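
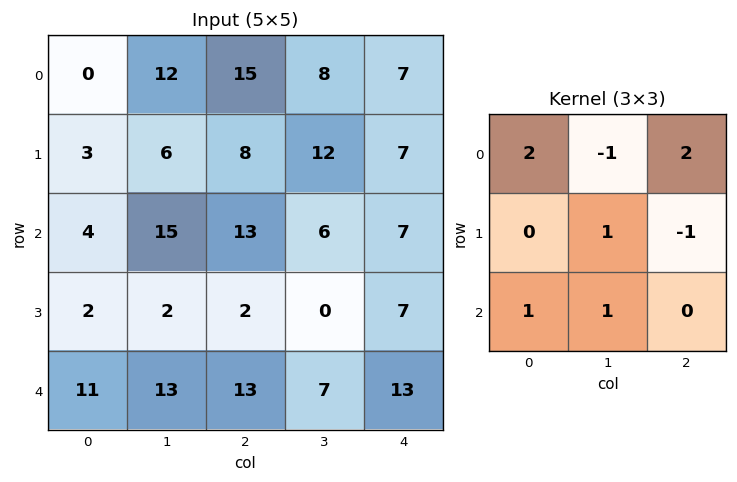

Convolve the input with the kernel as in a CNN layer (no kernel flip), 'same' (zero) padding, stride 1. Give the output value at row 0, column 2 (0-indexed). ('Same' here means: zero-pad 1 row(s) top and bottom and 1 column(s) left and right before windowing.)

21

The receptive field on the zero-padded input at this output position is [0 0 0 / 12 15 8 / 6 8 12]. Elementwise product with the kernel and sum: 0·2 + 0·-1 + 0·2 + 15·1 + 8·-1 + 6·1 + 8·1.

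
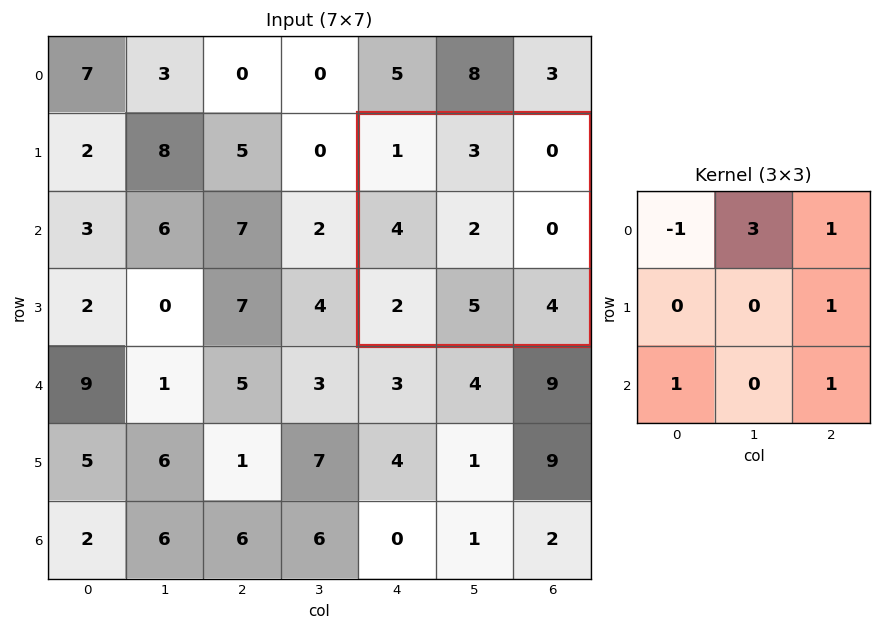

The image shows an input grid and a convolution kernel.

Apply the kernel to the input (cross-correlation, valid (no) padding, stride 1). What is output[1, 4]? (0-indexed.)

14

The receptive field on the input at this output position is [1 3 0 / 4 2 0 / 2 5 4]. Elementwise product with the kernel and sum: 1·-1 + 3·3 + 0·1 + 0·1 + 2·1 + 4·1.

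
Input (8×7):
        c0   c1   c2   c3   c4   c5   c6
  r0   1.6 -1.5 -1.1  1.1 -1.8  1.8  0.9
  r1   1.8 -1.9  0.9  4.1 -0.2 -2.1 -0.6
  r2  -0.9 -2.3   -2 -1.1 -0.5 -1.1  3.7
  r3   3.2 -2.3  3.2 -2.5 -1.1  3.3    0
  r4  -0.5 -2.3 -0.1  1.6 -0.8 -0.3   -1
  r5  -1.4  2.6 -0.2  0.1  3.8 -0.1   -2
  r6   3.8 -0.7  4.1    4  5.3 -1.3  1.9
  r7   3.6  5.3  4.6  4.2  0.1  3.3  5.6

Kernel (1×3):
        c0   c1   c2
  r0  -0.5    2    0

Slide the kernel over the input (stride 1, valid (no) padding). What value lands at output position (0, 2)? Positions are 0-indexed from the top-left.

The receptive field on the input at this output position is [-1.1 1.1 -1.8]. Elementwise product with the kernel and sum: -1.1·-0.5 + 1.1·2.

2.75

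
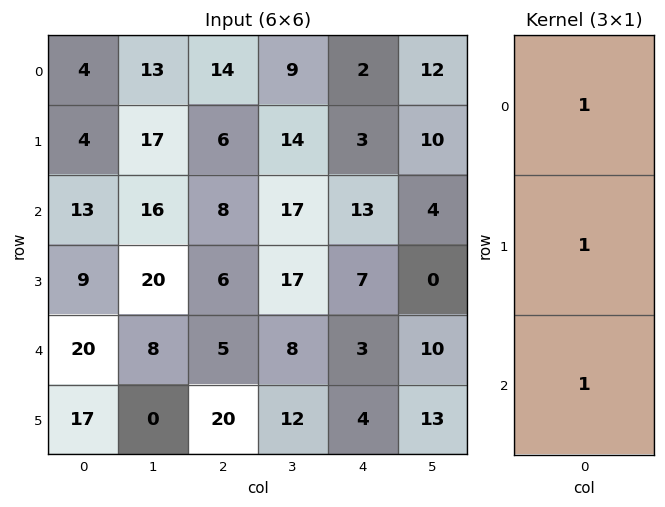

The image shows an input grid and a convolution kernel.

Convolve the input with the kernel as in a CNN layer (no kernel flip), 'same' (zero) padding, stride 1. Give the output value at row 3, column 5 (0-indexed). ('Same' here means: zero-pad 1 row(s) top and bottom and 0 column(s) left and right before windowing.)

14

The receptive field on the zero-padded input at this output position is [4 / 0 / 10]. Elementwise product with the kernel and sum: 4·1 + 0·1 + 10·1.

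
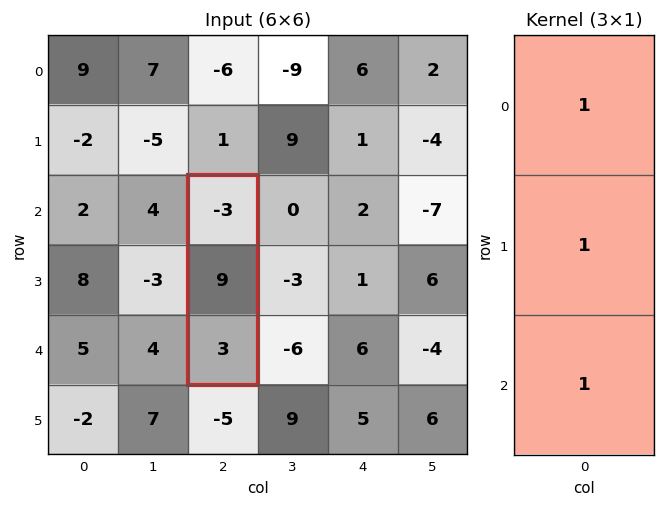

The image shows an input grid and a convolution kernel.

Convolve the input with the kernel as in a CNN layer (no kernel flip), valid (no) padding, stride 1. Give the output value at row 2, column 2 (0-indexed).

9

The receptive field on the input at this output position is [-3 / 9 / 3]. Elementwise product with the kernel and sum: -3·1 + 9·1 + 3·1.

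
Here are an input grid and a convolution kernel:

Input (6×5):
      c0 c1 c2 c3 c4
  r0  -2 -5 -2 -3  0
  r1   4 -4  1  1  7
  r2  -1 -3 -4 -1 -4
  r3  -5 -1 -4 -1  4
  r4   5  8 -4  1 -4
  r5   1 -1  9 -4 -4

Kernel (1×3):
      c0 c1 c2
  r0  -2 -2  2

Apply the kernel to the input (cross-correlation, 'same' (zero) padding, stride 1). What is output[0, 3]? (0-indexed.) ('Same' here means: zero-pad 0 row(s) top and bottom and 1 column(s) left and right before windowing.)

10

The receptive field on the zero-padded input at this output position is [-2 -3 0]. Elementwise product with the kernel and sum: -2·-2 + -3·-2 + 0·2.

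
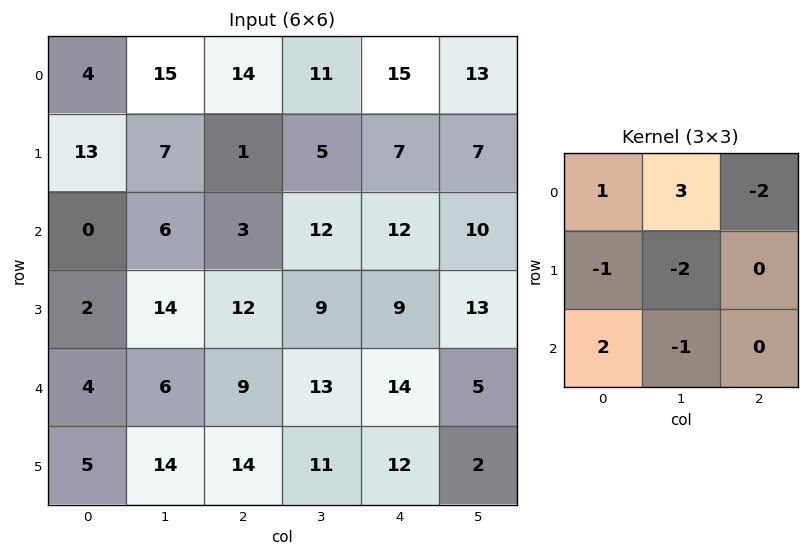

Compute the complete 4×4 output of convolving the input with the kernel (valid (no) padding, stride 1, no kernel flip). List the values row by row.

-12 35 0 23
10 4 -10 -15
-16 -44 -10 13
0 22 3 -21

Output[0,0]: The receptive field on the input at this output position is [4 15 14 / 13 7 1 / 0 6 3]. Elementwise product with the kernel and sum: 4·1 + 15·3 + 14·-2 + 13·-1 + 7·-2 + 0·2 + 6·-1.
Output[0,1]: The receptive field on the input at this output position is [15 14 11 / 7 1 5 / 6 3 12]. Elementwise product with the kernel and sum: 15·1 + 14·3 + 11·-2 + 7·-1 + 1·-2 + 6·2 + 3·-1.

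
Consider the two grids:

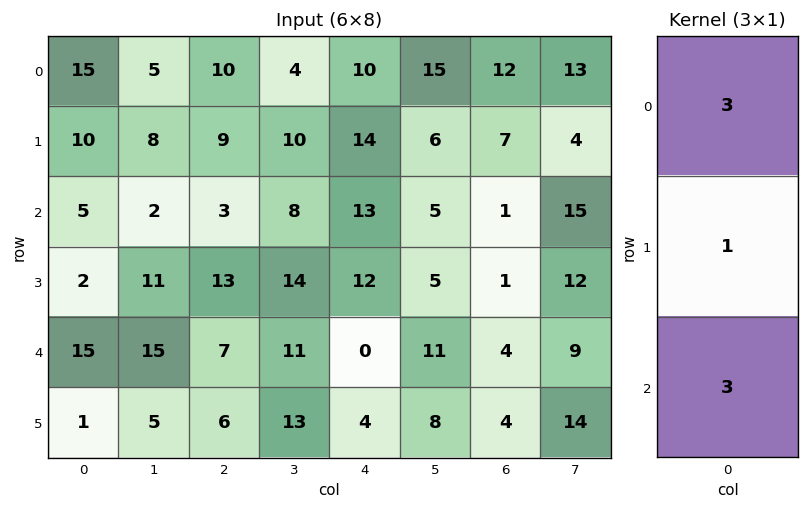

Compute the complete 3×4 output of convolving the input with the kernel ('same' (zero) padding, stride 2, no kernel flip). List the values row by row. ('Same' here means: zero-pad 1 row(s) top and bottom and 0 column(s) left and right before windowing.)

Output[0,0]: The receptive field on the zero-padded input at this output position is [0 / 15 / 10]. Elementwise product with the kernel and sum: 0·3 + 15·1 + 10·3.
Output[0,1]: The receptive field on the zero-padded input at this output position is [0 / 10 / 9]. Elementwise product with the kernel and sum: 0·3 + 10·1 + 9·3.

45 37 52 33
41 69 91 25
24 64 48 19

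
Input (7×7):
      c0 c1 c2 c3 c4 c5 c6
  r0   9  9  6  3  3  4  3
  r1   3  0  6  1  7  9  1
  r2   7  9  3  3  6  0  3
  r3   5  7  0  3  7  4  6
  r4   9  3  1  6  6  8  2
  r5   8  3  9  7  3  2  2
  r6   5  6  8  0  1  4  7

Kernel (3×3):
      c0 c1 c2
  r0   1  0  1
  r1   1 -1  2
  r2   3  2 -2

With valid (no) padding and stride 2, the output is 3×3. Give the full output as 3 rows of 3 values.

Output[0,0]: The receptive field on the input at this output position is [9 9 6 / 3 0 6 / 7 9 3]. Elementwise product with the kernel and sum: 9·1 + 6·1 + 3·1 + 0·-1 + 6·2 + 7·3 + 9·2 + 3·-2.
Output[0,1]: The receptive field on the input at this output position is [6 3 3 / 6 1 7 / 3 3 6]. Elementwise product with the kernel and sum: 6·1 + 3·1 + 6·1 + 1·-1 + 7·2 + 3·3 + 3·2 + 6·-2.

63 31 18
39 23 54
44 37 10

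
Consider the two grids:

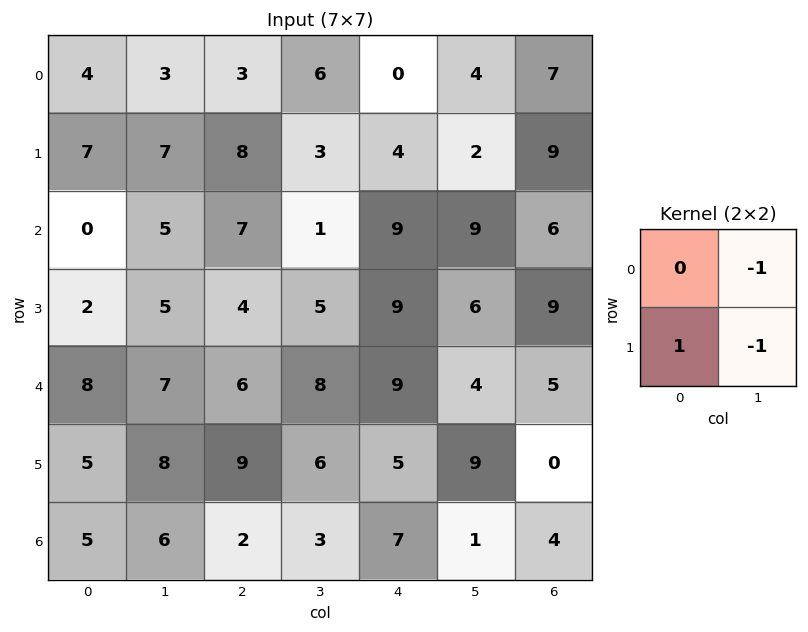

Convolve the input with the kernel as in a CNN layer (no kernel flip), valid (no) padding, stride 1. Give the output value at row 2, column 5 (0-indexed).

-9

The receptive field on the input at this output position is [9 6 / 6 9]. Elementwise product with the kernel and sum: 6·-1 + 6·1 + 9·-1.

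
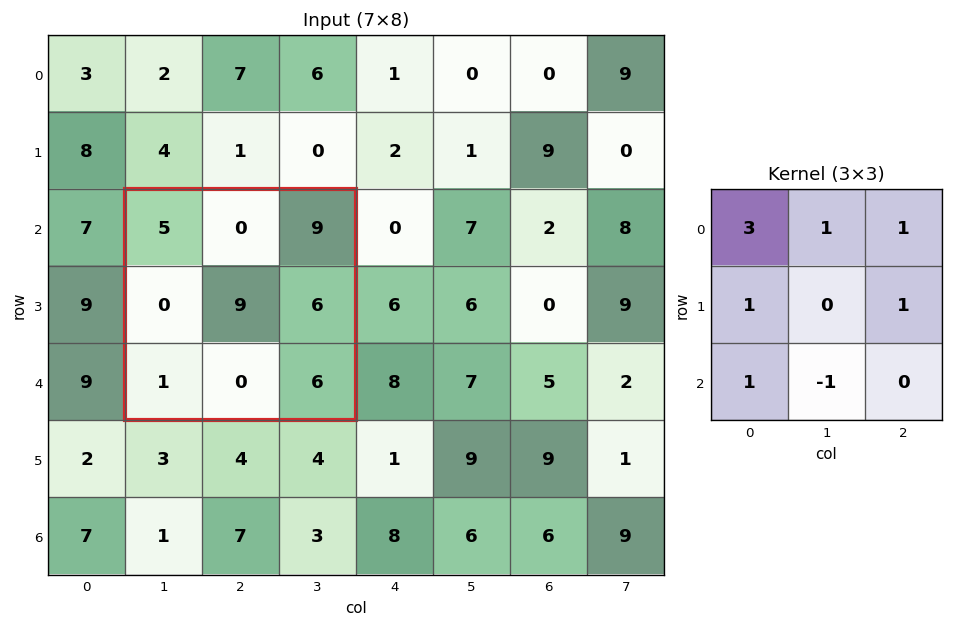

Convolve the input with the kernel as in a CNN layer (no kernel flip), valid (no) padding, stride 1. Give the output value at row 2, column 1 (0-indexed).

The receptive field on the input at this output position is [5 0 9 / 0 9 6 / 1 0 6]. Elementwise product with the kernel and sum: 5·3 + 0·1 + 9·1 + 0·1 + 6·1 + 1·1 + 0·-1.

31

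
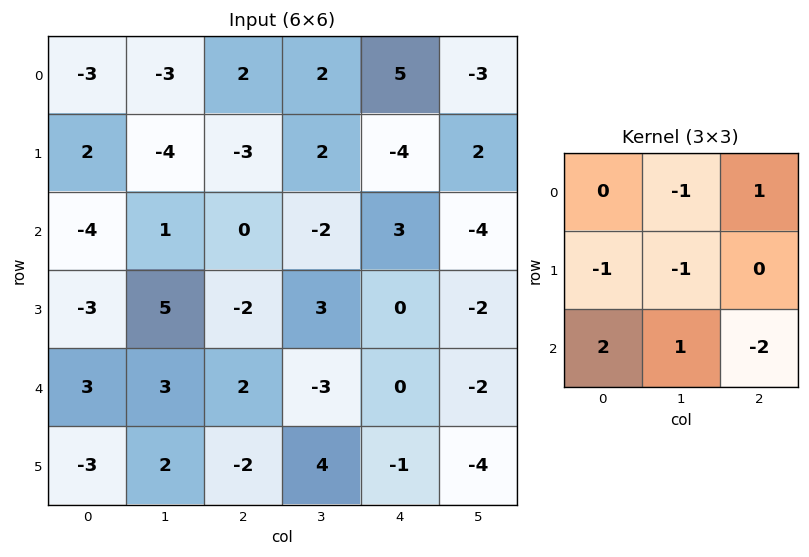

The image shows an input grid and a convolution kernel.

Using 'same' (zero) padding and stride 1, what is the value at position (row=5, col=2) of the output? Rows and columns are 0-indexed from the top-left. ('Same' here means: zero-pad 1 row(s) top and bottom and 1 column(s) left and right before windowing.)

-5

The receptive field on the zero-padded input at this output position is [3 2 -3 / 2 -2 4 / 0 0 0]. Elementwise product with the kernel and sum: 2·-1 + -3·1 + 2·-1 + -2·-1 + 0·2 + 0·1 + 0·-2.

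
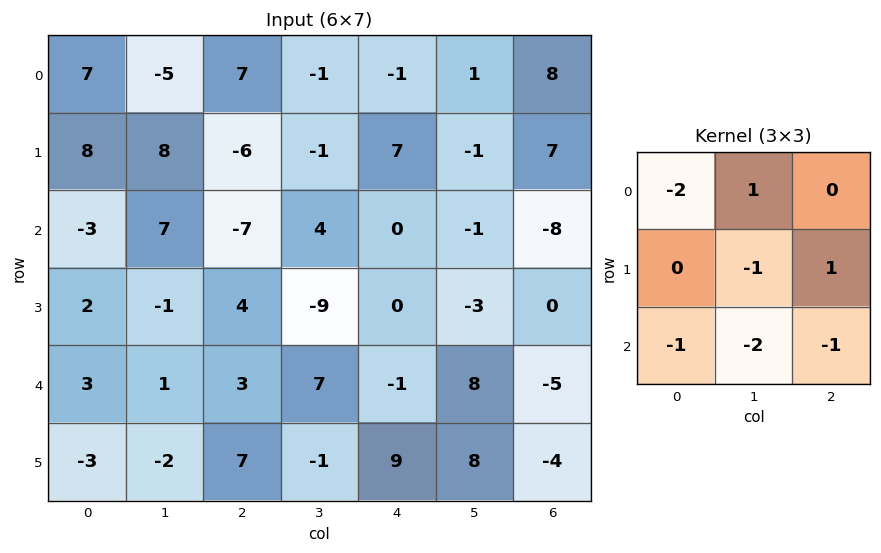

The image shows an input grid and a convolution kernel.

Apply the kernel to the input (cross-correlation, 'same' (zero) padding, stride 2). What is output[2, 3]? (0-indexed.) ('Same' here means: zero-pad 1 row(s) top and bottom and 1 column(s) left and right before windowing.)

The receptive field on the zero-padded input at this output position is [-3 0 0 / 8 -5 0 / 8 -4 0]. Elementwise product with the kernel and sum: -3·-2 + 0·1 + -5·-1 + 0·1 + 8·-1 + -4·-2 + 0·-1.

11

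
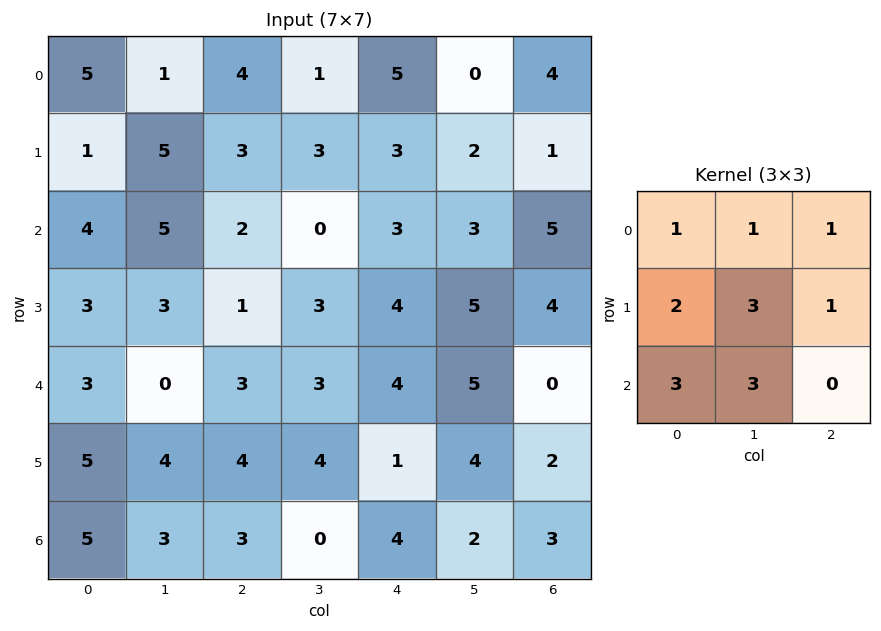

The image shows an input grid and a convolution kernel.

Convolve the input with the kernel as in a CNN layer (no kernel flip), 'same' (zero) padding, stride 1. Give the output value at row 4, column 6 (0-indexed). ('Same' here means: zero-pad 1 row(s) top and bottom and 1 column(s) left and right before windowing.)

The receptive field on the zero-padded input at this output position is [5 4 0 / 5 0 0 / 4 2 0]. Elementwise product with the kernel and sum: 5·1 + 4·1 + 0·1 + 5·2 + 0·3 + 0·1 + 4·3 + 2·3.

37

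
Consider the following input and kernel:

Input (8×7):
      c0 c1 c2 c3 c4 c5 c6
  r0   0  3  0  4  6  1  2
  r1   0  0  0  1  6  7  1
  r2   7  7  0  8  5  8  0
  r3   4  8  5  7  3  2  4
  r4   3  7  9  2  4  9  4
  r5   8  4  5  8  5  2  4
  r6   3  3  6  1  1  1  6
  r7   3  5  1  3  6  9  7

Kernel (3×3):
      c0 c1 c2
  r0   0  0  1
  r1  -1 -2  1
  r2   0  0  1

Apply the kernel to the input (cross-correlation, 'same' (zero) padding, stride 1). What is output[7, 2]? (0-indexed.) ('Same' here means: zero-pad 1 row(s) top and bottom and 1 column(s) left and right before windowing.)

The receptive field on the zero-padded input at this output position is [3 6 1 / 5 1 3 / 0 0 0]. Elementwise product with the kernel and sum: 1·1 + 5·-1 + 1·-2 + 3·1 + 0·1.

-3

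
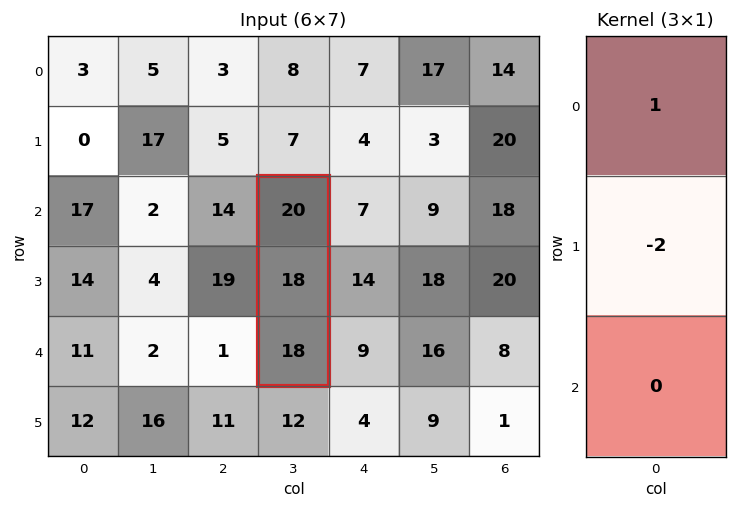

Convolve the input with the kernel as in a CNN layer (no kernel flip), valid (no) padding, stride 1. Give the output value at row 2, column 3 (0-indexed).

-16

The receptive field on the input at this output position is [20 / 18 / 18]. Elementwise product with the kernel and sum: 20·1 + 18·-2.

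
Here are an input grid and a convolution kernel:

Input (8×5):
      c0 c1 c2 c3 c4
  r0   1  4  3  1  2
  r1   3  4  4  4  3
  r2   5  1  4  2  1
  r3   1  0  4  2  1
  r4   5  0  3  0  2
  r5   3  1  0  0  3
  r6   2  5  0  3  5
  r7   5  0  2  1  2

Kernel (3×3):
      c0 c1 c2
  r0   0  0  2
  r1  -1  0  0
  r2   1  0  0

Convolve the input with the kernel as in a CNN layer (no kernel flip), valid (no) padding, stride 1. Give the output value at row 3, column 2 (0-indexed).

The receptive field on the input at this output position is [4 2 1 / 3 0 2 / 0 0 3]. Elementwise product with the kernel and sum: 1·2 + 3·-1 + 0·1.

-1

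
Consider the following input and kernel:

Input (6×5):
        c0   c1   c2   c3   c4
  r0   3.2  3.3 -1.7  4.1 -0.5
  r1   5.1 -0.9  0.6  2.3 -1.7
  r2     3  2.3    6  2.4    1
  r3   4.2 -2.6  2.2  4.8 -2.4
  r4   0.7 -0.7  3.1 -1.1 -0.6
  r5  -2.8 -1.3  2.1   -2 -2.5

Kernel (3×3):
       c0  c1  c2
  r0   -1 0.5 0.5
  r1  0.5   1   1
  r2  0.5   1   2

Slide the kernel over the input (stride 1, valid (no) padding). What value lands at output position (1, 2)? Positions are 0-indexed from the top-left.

The receptive field on the input at this output position is [0.6 2.3 -1.7 / 6 2.4 1 / 2.2 4.8 -2.4]. Elementwise product with the kernel and sum: 0.6·-1 + 2.3·0.5 + -1.7·0.5 + 6·0.5 + 2.4·1 + 1·1 + 2.2·0.5 + 4.8·1 + -2.4·2.

7.2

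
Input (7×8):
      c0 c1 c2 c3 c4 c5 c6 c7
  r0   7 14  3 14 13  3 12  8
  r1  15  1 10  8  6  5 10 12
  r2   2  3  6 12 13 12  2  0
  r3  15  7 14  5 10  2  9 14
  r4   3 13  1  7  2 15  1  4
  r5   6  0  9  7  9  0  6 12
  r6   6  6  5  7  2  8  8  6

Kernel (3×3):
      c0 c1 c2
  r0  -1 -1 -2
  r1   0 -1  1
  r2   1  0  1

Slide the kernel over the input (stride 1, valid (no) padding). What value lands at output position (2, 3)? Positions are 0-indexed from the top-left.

-35

The receptive field on the input at this output position is [12 13 12 / 5 10 2 / 7 2 15]. Elementwise product with the kernel and sum: 12·-1 + 13·-1 + 12·-2 + 10·-1 + 2·1 + 7·1 + 15·1.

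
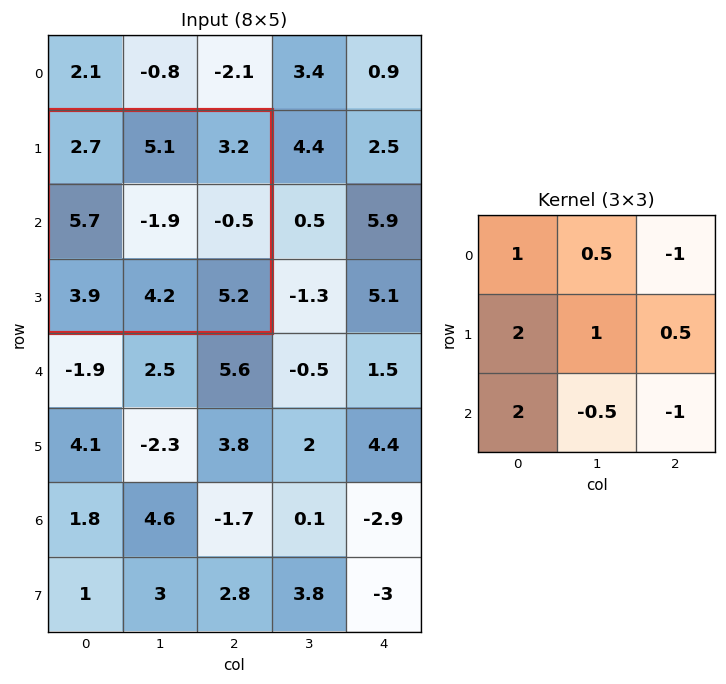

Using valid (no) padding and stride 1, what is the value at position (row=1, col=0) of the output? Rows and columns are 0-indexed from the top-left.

11.8

The receptive field on the input at this output position is [2.7 5.1 3.2 / 5.7 -1.9 -0.5 / 3.9 4.2 5.2]. Elementwise product with the kernel and sum: 2.7·1 + 5.1·0.5 + 3.2·-1 + 5.7·2 + -1.9·1 + -0.5·0.5 + 3.9·2 + 4.2·-0.5 + 5.2·-1.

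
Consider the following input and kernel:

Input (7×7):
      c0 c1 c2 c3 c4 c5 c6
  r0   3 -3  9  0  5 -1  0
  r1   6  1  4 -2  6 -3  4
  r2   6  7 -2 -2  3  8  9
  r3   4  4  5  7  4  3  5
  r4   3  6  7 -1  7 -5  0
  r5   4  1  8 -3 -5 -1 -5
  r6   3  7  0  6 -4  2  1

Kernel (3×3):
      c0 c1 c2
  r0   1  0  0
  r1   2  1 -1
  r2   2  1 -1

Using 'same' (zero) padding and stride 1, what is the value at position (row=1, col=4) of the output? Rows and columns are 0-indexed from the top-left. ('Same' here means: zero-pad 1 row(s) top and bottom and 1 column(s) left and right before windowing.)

-4

The receptive field on the zero-padded input at this output position is [0 5 -1 / -2 6 -3 / -2 3 8]. Elementwise product with the kernel and sum: 0·1 + -2·2 + 6·1 + -3·-1 + -2·2 + 3·1 + 8·-1.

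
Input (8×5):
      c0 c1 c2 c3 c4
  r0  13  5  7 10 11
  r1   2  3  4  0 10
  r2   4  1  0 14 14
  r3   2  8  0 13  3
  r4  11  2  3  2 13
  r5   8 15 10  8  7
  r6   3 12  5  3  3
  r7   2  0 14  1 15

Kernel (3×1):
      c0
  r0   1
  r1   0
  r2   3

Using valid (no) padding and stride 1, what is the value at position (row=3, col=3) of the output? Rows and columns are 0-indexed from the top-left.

The receptive field on the input at this output position is [13 / 2 / 8]. Elementwise product with the kernel and sum: 13·1 + 8·3.

37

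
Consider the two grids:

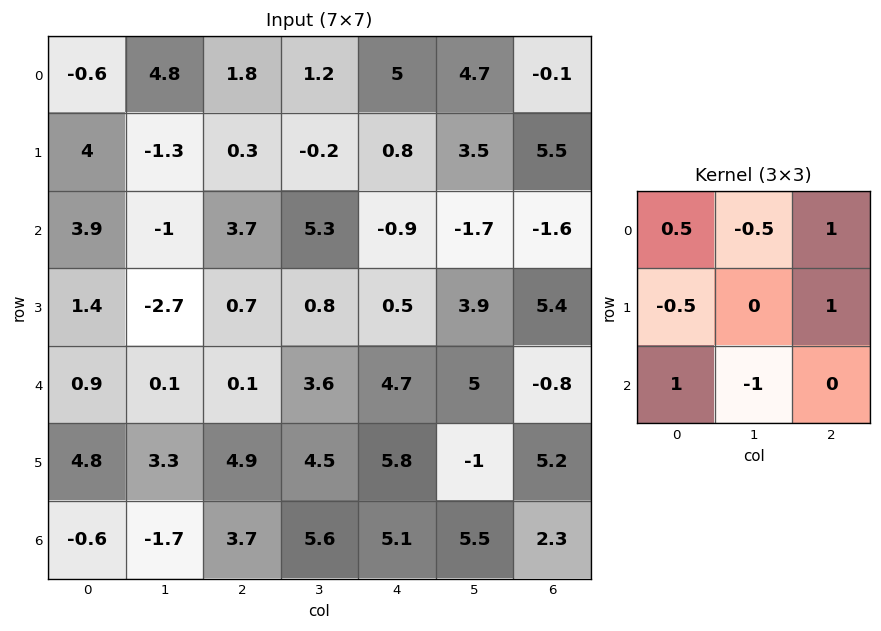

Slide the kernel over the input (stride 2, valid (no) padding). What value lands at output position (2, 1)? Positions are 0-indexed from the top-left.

The receptive field on the input at this output position is [0.1 3.6 4.7 / 4.9 4.5 5.8 / 3.7 5.6 5.1]. Elementwise product with the kernel and sum: 0.1·0.5 + 3.6·-0.5 + 4.7·1 + 4.9·-0.5 + 5.8·1 + 3.7·1 + 5.6·-1.

4.4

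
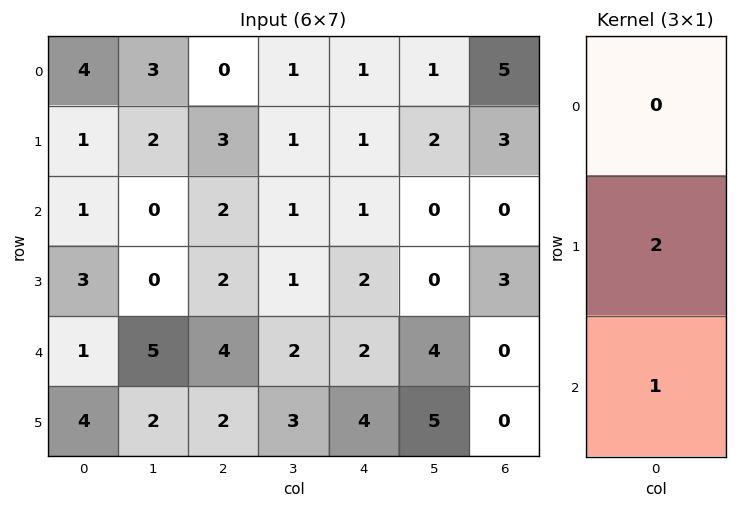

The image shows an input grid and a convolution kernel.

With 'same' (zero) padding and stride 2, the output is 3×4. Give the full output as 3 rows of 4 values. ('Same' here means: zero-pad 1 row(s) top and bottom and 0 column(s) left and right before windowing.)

9 3 3 13
5 6 4 3
6 10 8 0

Output[0,0]: The receptive field on the zero-padded input at this output position is [0 / 4 / 1]. Elementwise product with the kernel and sum: 4·2 + 1·1.
Output[0,1]: The receptive field on the zero-padded input at this output position is [0 / 0 / 3]. Elementwise product with the kernel and sum: 0·2 + 3·1.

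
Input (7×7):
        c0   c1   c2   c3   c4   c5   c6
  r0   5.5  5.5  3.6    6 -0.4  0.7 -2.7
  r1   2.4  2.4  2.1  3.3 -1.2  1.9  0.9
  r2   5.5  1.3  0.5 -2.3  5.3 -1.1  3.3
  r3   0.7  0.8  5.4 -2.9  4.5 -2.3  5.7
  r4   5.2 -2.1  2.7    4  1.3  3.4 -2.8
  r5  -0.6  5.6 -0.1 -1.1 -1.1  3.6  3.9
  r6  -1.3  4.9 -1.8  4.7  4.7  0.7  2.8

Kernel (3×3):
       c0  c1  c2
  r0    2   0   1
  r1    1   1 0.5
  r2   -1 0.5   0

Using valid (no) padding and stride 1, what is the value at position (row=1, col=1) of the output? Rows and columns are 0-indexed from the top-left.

10.65

The receptive field on the input at this output position is [2.4 2.1 3.3 / 1.3 0.5 -2.3 / 0.8 5.4 -2.9]. Elementwise product with the kernel and sum: 2.4·2 + 3.3·1 + 1.3·1 + 0.5·1 + -2.3·0.5 + 0.8·-1 + 5.4·0.5.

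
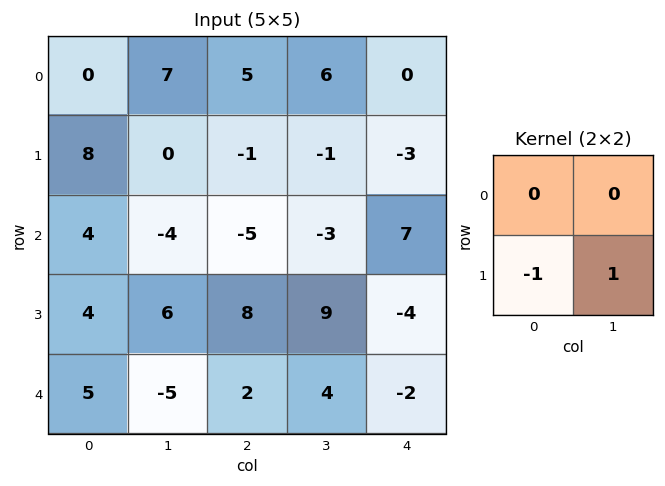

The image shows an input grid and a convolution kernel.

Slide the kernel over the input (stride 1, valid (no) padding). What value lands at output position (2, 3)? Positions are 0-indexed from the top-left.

-13

The receptive field on the input at this output position is [-3 7 / 9 -4]. Elementwise product with the kernel and sum: 9·-1 + -4·1.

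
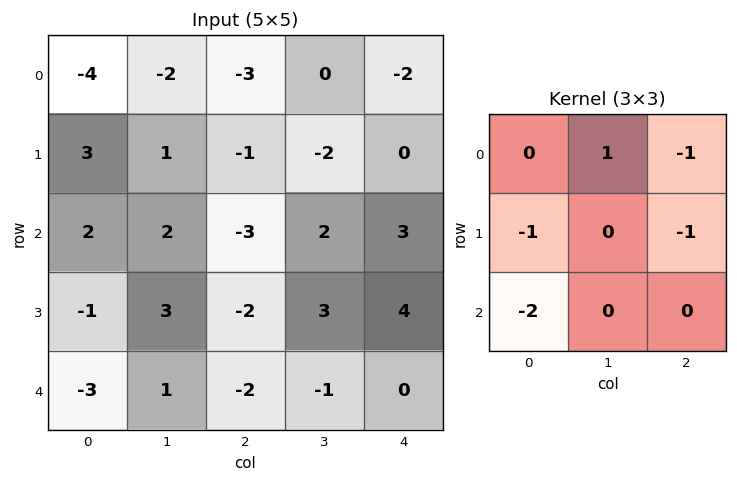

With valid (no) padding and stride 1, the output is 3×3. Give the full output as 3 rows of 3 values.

Output[0,0]: The receptive field on the input at this output position is [-4 -2 -3 / 3 1 -1 / 2 2 -3]. Elementwise product with the kernel and sum: -2·1 + -3·-1 + 3·-1 + -1·-1 + 2·-2.
Output[0,1]: The receptive field on the input at this output position is [-2 -3 0 / 1 -1 -2 / 2 -3 2]. Elementwise product with the kernel and sum: -3·1 + 0·-1 + 1·-1 + -2·-1 + 2·-2.

-5 -6 9
5 -9 2
14 -13 1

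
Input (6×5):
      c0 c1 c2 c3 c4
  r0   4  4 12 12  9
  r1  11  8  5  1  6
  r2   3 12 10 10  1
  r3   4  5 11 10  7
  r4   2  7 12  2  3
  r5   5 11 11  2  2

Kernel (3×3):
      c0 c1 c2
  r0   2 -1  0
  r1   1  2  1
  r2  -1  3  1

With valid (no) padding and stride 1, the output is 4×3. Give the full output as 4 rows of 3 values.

Output[0,0]: The receptive field on the input at this output position is [4 4 12 / 11 8 5 / 3 12 10]. Elementwise product with the kernel and sum: 4·2 + 4·-1 + 11·1 + 8·2 + 5·1 + 3·-1 + 12·3 + 10·1.
Output[0,1]: The receptive field on the input at this output position is [4 12 12 / 8 5 1 / 12 10 10]. Elementwise product with the kernel and sum: 4·2 + 12·-1 + 8·1 + 5·2 + 1·1 + 12·-1 + 10·3 + 10·1.

79 43 46
73 91 66
50 82 45
70 56 28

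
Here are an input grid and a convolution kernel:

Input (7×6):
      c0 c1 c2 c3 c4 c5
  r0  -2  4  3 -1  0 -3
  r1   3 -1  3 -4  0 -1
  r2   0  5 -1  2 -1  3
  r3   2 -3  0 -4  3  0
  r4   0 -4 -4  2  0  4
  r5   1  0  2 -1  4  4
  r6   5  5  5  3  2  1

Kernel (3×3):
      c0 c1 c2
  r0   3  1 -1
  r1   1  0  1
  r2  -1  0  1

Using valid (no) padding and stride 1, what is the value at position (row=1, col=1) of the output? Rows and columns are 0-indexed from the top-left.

10

The receptive field on the input at this output position is [-1 3 -4 / 5 -1 2 / -3 0 -4]. Elementwise product with the kernel and sum: -1·3 + 3·1 + -4·-1 + 5·1 + 2·1 + -3·-1 + -4·1.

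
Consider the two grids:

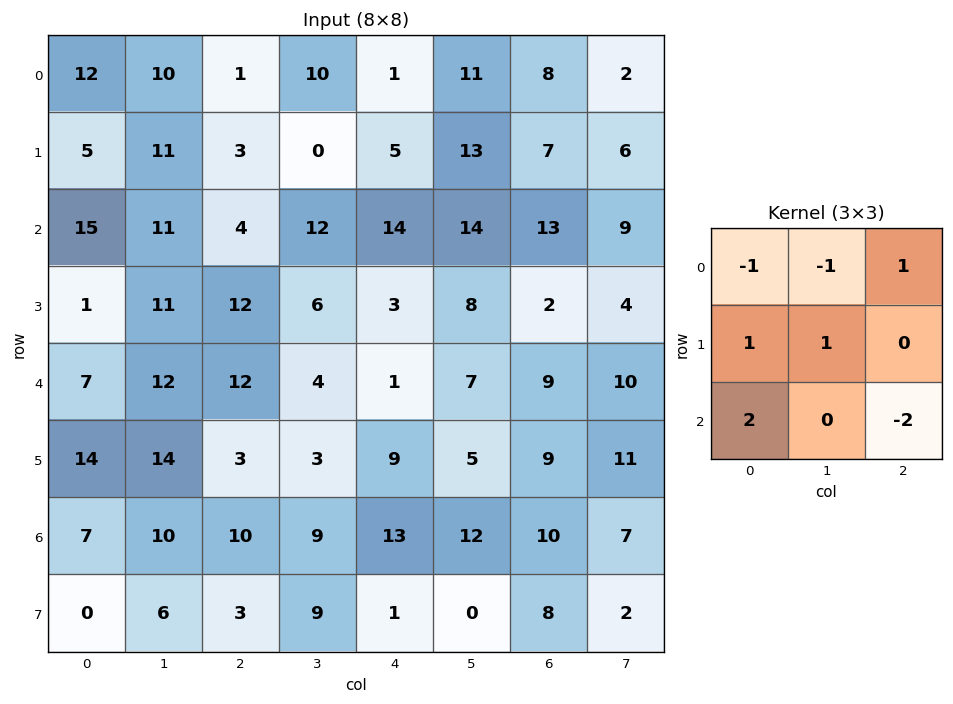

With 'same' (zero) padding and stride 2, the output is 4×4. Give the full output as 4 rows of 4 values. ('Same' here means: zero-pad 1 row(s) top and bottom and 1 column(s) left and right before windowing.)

Output[0,0]: The receptive field on the zero-padded input at this output position is [0 0 0 / 0 12 10 / 0 5 11]. Elementwise product with the kernel and sum: 0·-1 + 0·-1 + 0·1 + 0·1 + 12·1 + 0·2 + 11·-2.
Output[0,1]: The receptive field on the zero-padded input at this output position is [0 0 0 / 10 1 10 / 11 3 0]. Elementwise product with the kernel and sum: 0·-1 + 0·-1 + 0·1 + 10·1 + 1·1 + 11·2 + 0·-2.

-10 33 -15 33
-1 11 30 21
-11 29 0 -2
-5 0 33 15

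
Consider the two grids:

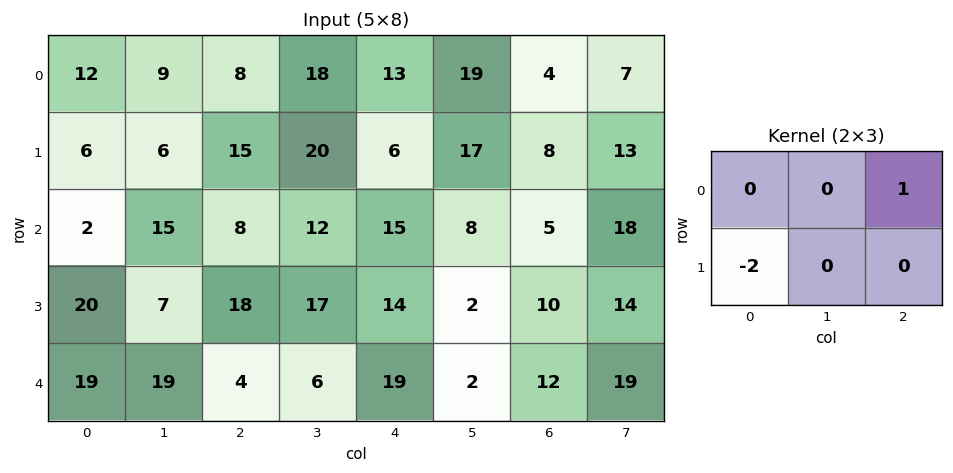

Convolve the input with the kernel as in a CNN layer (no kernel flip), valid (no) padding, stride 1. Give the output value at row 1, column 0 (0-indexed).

11

The receptive field on the input at this output position is [6 6 15 / 2 15 8]. Elementwise product with the kernel and sum: 15·1 + 2·-2.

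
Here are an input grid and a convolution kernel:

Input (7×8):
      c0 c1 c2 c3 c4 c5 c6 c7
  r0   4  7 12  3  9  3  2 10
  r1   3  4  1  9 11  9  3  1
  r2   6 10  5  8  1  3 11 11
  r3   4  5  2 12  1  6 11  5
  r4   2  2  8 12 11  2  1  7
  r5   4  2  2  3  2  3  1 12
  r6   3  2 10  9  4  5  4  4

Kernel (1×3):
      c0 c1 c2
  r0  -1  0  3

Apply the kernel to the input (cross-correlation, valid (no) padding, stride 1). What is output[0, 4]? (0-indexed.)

-3

The receptive field on the input at this output position is [9 3 2]. Elementwise product with the kernel and sum: 9·-1 + 2·3.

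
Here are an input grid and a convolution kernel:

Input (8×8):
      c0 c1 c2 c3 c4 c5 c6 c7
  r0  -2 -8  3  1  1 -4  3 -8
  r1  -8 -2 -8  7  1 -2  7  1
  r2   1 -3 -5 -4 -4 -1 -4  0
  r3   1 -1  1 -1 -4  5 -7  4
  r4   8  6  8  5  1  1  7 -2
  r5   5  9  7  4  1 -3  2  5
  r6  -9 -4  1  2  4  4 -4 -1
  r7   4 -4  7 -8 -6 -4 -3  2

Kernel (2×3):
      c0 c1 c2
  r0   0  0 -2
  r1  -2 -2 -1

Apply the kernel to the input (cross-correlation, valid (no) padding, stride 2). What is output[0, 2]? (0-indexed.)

The receptive field on the input at this output position is [1 -4 3 / 1 -2 7]. Elementwise product with the kernel and sum: 3·-2 + 1·-2 + -2·-2 + 7·-1.

-11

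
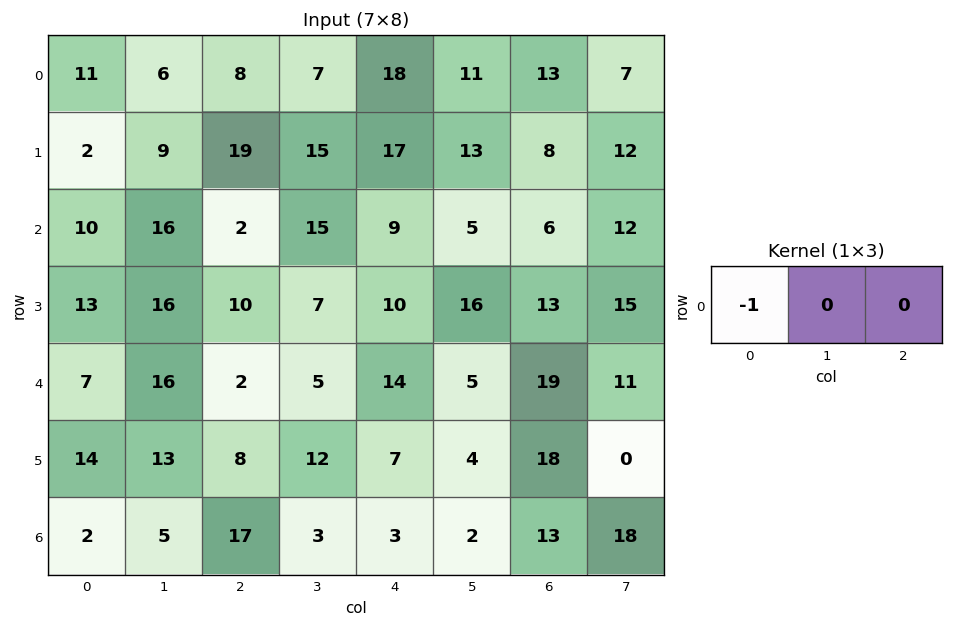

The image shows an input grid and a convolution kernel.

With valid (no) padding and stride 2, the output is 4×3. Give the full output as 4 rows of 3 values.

Output[0,0]: The receptive field on the input at this output position is [11 6 8]. Elementwise product with the kernel and sum: 11·-1.

-11 -8 -18
-10 -2 -9
-7 -2 -14
-2 -17 -3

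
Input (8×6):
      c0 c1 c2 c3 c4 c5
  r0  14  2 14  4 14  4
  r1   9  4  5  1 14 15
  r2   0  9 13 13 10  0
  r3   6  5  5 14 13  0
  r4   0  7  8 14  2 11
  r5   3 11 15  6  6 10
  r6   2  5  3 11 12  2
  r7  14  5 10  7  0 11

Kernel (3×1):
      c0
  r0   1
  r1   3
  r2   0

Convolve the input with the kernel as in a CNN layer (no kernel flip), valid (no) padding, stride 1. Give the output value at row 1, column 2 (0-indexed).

44

The receptive field on the input at this output position is [5 / 13 / 5]. Elementwise product with the kernel and sum: 5·1 + 13·3.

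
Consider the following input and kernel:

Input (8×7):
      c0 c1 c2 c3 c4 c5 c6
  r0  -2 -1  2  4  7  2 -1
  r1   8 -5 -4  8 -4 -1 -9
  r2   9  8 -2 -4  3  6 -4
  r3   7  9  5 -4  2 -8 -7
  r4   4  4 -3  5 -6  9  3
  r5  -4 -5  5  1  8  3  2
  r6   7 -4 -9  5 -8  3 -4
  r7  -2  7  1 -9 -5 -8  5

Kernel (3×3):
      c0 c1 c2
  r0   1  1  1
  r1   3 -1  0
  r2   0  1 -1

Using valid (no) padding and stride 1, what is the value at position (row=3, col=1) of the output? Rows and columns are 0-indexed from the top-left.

29

The receptive field on the input at this output position is [9 5 -4 / 4 -3 5 / -5 5 1]. Elementwise product with the kernel and sum: 9·1 + 5·1 + -4·1 + 4·3 + -3·-1 + 5·1 + 1·-1.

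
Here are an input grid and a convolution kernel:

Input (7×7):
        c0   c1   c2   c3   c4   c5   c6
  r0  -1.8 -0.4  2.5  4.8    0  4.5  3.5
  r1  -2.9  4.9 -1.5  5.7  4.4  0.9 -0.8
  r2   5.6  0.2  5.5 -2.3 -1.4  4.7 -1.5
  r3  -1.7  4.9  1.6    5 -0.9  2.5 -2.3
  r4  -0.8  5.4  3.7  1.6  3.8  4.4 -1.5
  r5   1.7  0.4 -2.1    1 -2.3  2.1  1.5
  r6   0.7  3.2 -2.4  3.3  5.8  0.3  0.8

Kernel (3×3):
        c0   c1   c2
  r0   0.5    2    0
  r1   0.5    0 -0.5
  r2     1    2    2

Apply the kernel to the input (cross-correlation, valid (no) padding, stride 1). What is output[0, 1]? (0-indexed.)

The receptive field on the input at this output position is [-0.4 2.5 4.8 / 4.9 -1.5 5.7 / 0.2 5.5 -2.3]. Elementwise product with the kernel and sum: -0.4·0.5 + 2.5·2 + 4.9·0.5 + 5.7·-0.5 + 0.2·1 + 5.5·2 + -2.3·2.

11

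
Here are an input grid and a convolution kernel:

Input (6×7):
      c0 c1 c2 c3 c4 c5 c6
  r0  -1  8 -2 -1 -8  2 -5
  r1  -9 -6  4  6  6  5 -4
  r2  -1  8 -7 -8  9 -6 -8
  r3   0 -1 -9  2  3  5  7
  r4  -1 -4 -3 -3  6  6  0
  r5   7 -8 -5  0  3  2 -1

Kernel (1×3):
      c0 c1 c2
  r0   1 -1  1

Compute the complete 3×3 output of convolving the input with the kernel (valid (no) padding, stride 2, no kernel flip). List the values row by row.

-11 -9 -15
-16 10 7
0 6 0

Output[0,0]: The receptive field on the input at this output position is [-1 8 -2]. Elementwise product with the kernel and sum: -1·1 + 8·-1 + -2·1.
Output[0,1]: The receptive field on the input at this output position is [-2 -1 -8]. Elementwise product with the kernel and sum: -2·1 + -1·-1 + -8·1.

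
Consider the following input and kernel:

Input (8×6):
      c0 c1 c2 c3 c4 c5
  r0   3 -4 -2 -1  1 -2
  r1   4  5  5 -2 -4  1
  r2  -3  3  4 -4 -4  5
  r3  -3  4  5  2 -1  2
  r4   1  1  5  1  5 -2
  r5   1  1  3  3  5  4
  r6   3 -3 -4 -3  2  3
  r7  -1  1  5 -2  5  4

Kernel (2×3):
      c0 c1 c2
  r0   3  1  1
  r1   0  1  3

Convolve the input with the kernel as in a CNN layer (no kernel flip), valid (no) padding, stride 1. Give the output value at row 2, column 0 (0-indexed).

The receptive field on the input at this output position is [-3 3 4 / -3 4 5]. Elementwise product with the kernel and sum: -3·3 + 3·1 + 4·1 + 4·1 + 5·3.

17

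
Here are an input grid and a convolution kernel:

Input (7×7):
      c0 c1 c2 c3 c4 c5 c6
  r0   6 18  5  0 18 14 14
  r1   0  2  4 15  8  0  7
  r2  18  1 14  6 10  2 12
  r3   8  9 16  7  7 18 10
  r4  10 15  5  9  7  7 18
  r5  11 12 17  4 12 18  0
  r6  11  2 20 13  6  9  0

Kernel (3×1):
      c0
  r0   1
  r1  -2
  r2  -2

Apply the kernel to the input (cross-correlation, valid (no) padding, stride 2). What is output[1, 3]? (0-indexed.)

The receptive field on the input at this output position is [12 / 10 / 18]. Elementwise product with the kernel and sum: 12·1 + 10·-2 + 18·-2.

-44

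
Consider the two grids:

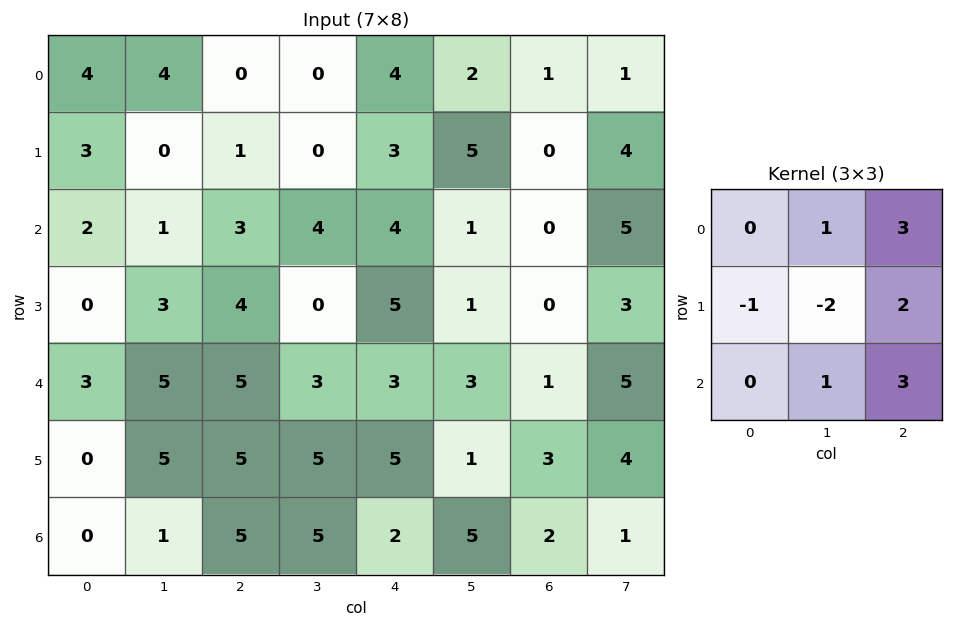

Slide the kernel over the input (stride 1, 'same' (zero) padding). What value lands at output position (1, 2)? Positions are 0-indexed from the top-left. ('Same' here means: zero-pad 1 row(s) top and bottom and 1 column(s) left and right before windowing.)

13

The receptive field on the zero-padded input at this output position is [4 0 0 / 0 1 0 / 1 3 4]. Elementwise product with the kernel and sum: 0·1 + 0·3 + 0·-1 + 1·-2 + 0·2 + 3·1 + 4·3.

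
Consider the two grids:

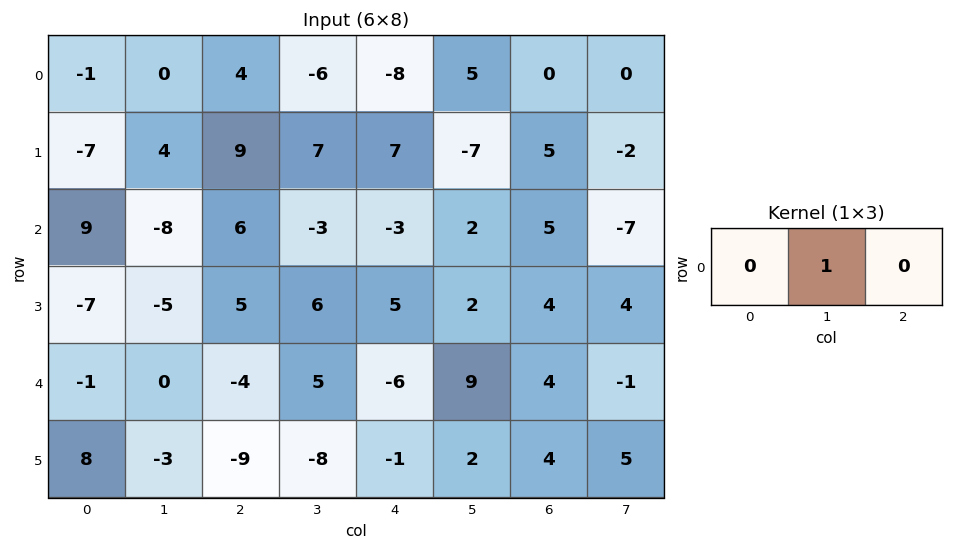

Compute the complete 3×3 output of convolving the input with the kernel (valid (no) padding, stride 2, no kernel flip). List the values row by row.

0 -6 5
-8 -3 2
0 5 9

Output[0,0]: The receptive field on the input at this output position is [-1 0 4]. Elementwise product with the kernel and sum: 0·1.
Output[0,1]: The receptive field on the input at this output position is [4 -6 -8]. Elementwise product with the kernel and sum: -6·1.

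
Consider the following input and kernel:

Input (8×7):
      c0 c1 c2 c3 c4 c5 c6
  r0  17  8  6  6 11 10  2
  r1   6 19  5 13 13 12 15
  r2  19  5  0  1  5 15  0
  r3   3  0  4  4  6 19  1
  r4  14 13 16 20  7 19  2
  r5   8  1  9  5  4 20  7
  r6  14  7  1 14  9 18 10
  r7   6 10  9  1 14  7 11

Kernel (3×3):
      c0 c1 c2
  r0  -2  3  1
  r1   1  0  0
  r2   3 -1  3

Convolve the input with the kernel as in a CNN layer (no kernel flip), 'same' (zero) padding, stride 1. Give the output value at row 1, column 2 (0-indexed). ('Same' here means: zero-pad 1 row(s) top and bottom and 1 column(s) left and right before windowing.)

The receptive field on the zero-padded input at this output position is [8 6 6 / 19 5 13 / 5 0 1]. Elementwise product with the kernel and sum: 8·-2 + 6·3 + 6·1 + 19·1 + 5·3 + 0·-1 + 1·3.

45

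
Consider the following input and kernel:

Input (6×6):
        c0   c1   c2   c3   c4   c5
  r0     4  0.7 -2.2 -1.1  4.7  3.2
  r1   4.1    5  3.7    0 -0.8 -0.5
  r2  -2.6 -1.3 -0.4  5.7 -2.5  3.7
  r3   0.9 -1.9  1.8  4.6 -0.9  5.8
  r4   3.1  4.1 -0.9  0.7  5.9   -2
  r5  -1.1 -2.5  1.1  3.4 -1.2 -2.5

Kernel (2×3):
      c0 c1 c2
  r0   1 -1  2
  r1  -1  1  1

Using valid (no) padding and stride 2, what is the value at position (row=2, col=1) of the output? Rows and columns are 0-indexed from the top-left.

The receptive field on the input at this output position is [-0.9 0.7 5.9 / 1.1 3.4 -1.2]. Elementwise product with the kernel and sum: -0.9·1 + 0.7·-1 + 5.9·2 + 1.1·-1 + 3.4·1 + -1.2·1.

11.3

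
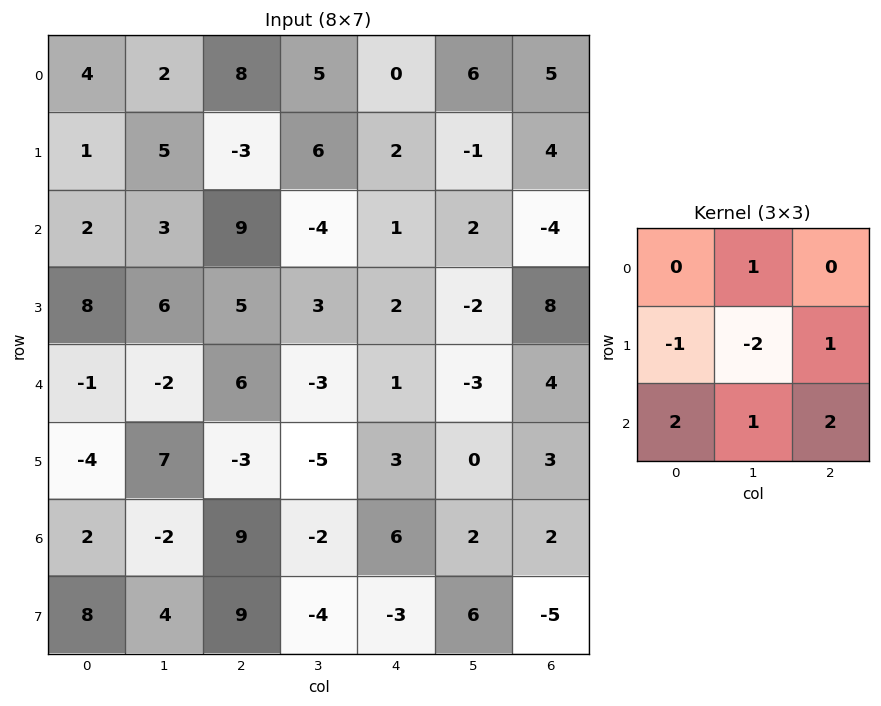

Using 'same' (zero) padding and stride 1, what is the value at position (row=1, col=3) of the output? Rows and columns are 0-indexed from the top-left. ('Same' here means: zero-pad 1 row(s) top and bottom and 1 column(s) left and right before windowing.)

14

The receptive field on the zero-padded input at this output position is [8 5 0 / -3 6 2 / 9 -4 1]. Elementwise product with the kernel and sum: 5·1 + -3·-1 + 6·-2 + 2·1 + 9·2 + -4·1 + 1·2.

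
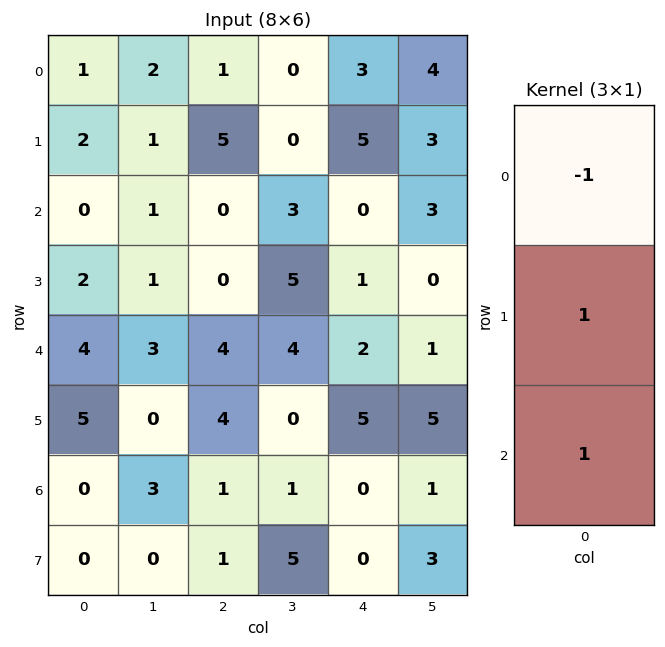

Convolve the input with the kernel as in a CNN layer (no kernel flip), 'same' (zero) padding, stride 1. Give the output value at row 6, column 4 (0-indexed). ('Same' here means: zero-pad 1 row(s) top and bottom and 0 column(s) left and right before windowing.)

The receptive field on the zero-padded input at this output position is [5 / 0 / 0]. Elementwise product with the kernel and sum: 5·-1 + 0·1 + 0·1.

-5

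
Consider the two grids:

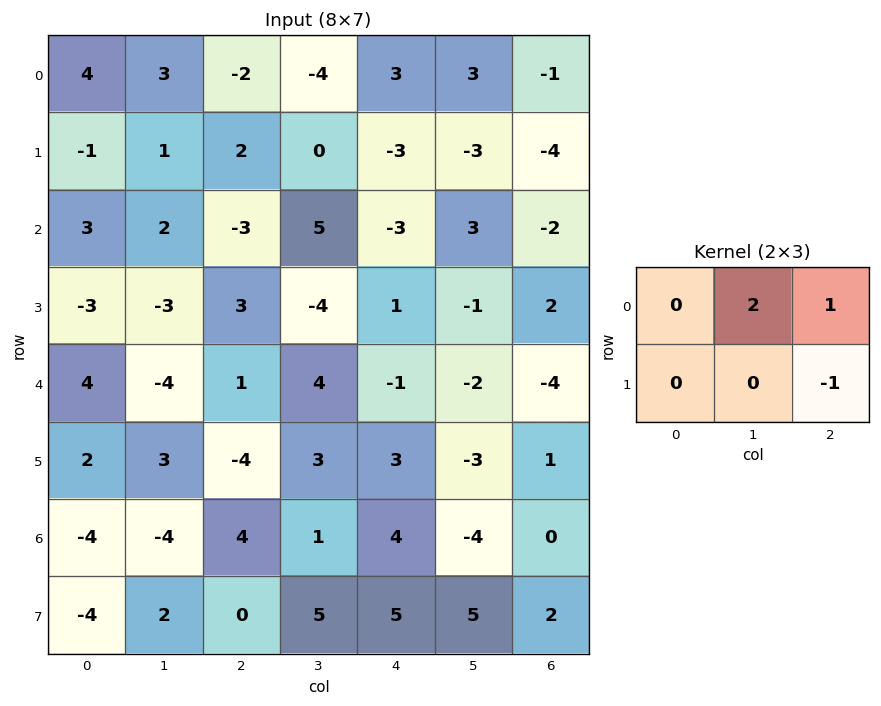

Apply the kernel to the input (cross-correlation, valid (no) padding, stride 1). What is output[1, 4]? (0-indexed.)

-8

The receptive field on the input at this output position is [-3 -3 -4 / -3 3 -2]. Elementwise product with the kernel and sum: -3·2 + -4·1 + -2·-1.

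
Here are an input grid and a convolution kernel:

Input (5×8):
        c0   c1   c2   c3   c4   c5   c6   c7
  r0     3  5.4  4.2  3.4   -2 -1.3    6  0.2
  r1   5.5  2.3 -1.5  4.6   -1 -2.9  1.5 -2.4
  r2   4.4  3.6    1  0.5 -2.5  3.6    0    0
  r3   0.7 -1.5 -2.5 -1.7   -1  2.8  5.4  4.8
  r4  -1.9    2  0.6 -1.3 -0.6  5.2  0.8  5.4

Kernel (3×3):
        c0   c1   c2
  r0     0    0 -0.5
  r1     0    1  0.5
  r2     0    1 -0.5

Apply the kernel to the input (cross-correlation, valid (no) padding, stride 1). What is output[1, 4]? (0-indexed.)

2.95

The receptive field on the input at this output position is [-1 -2.9 1.5 / -2.5 3.6 0 / -1 2.8 5.4]. Elementwise product with the kernel and sum: 1.5·-0.5 + 3.6·1 + 0·0.5 + 2.8·1 + 5.4·-0.5.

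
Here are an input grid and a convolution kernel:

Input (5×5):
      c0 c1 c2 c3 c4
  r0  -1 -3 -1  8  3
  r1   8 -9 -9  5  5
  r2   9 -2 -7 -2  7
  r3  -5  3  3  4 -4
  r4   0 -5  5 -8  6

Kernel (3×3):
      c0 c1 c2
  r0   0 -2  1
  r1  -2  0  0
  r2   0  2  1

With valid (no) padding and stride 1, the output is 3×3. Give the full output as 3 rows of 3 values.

-22 12 8
0 37 13
2 8 -5

Output[0,0]: The receptive field on the input at this output position is [-1 -3 -1 / 8 -9 -9 / 9 -2 -7]. Elementwise product with the kernel and sum: -3·-2 + -1·1 + 8·-2 + -2·2 + -7·1.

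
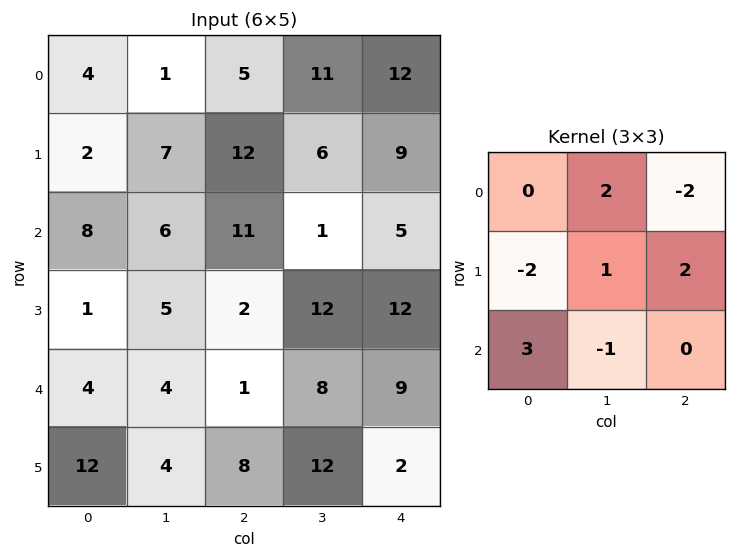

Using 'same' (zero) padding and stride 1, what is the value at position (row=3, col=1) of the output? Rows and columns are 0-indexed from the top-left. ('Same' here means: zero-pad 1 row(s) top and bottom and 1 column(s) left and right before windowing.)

5

The receptive field on the zero-padded input at this output position is [8 6 11 / 1 5 2 / 4 4 1]. Elementwise product with the kernel and sum: 6·2 + 11·-2 + 1·-2 + 5·1 + 2·2 + 4·3 + 4·-1.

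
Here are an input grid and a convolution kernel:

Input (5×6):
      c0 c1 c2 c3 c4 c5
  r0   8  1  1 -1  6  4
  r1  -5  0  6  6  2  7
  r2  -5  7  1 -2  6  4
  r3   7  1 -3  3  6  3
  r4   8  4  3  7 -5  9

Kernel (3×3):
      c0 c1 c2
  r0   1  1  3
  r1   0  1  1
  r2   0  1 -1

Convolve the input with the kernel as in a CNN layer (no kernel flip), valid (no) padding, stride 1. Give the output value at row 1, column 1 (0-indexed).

The receptive field on the input at this output position is [0 6 6 / 7 1 -2 / 1 -3 3]. Elementwise product with the kernel and sum: 0·1 + 6·1 + 6·3 + 1·1 + -2·1 + -3·1 + 3·-1.

17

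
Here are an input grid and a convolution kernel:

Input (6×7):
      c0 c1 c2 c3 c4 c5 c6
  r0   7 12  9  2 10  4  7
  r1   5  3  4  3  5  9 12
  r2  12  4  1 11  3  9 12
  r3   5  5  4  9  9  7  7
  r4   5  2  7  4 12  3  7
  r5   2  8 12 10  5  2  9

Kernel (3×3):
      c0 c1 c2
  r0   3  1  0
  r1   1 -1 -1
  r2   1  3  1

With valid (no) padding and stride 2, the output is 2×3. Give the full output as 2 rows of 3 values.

Output[0,0]: The receptive field on the input at this output position is [7 12 9 / 5 3 4 / 12 4 1]. Elementwise product with the kernel and sum: 7·3 + 12·1 + 5·1 + 3·-1 + 4·-1 + 12·1 + 4·3 + 1·1.

56 62 60
54 31 41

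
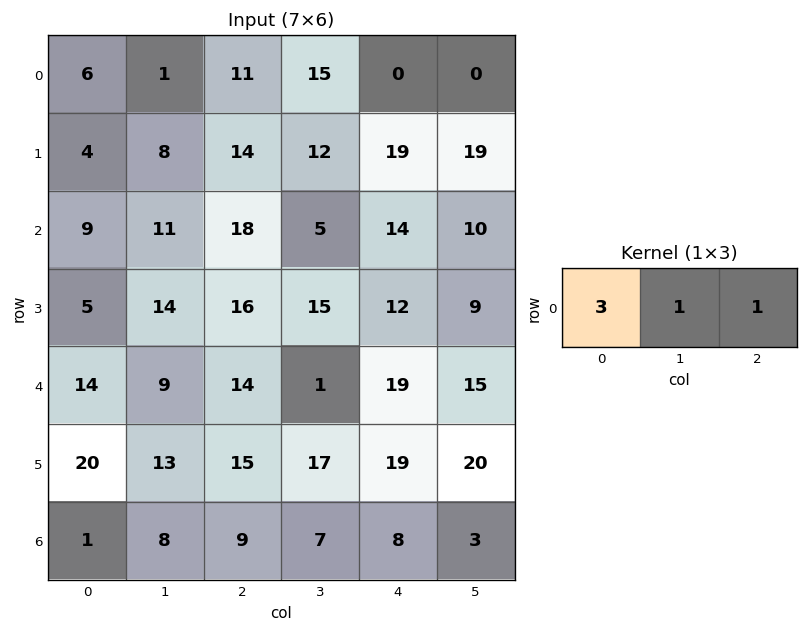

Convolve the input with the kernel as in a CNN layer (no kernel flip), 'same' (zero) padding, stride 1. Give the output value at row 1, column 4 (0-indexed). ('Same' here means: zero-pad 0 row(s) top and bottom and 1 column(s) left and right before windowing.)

74

The receptive field on the zero-padded input at this output position is [12 19 19]. Elementwise product with the kernel and sum: 12·3 + 19·1 + 19·1.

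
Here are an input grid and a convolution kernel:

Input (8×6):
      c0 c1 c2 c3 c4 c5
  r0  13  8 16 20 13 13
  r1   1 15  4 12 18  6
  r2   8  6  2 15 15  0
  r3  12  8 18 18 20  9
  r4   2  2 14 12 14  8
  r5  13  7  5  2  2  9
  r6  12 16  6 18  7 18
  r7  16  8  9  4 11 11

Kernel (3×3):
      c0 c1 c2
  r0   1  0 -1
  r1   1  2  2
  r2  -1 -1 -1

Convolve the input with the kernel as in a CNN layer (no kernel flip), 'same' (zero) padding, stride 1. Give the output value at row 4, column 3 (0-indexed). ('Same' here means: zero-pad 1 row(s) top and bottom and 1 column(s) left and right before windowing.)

The receptive field on the zero-padded input at this output position is [18 18 20 / 14 12 14 / 5 2 2]. Elementwise product with the kernel and sum: 18·1 + 20·-1 + 14·1 + 12·2 + 14·2 + 5·-1 + 2·-1 + 2·-1.

55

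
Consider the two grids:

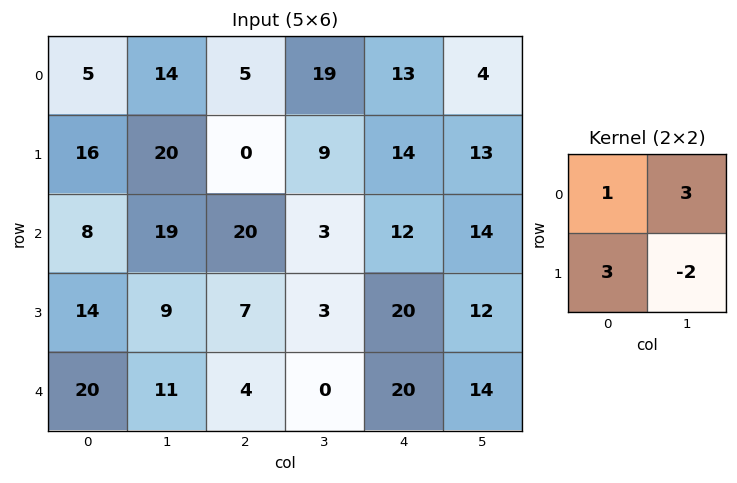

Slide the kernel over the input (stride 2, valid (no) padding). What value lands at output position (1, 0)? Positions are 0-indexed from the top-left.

The receptive field on the input at this output position is [8 19 / 14 9]. Elementwise product with the kernel and sum: 8·1 + 19·3 + 14·3 + 9·-2.

89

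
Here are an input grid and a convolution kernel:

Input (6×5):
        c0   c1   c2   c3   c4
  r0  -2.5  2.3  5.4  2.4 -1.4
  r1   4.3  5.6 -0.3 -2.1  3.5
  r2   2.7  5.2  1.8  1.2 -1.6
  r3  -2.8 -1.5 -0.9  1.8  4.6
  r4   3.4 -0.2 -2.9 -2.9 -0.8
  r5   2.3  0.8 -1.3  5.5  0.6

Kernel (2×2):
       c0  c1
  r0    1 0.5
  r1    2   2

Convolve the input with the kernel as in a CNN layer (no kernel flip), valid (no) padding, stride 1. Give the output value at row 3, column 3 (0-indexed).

The receptive field on the input at this output position is [1.8 4.6 / -2.9 -0.8]. Elementwise product with the kernel and sum: 1.8·1 + 4.6·0.5 + -2.9·2 + -0.8·2.

-3.3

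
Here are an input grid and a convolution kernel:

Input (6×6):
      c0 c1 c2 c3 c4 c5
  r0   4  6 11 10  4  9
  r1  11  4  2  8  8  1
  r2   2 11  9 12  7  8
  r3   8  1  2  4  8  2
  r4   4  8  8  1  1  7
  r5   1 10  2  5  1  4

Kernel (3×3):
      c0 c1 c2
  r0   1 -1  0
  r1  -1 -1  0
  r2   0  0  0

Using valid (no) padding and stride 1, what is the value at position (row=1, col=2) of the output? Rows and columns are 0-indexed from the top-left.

-27

The receptive field on the input at this output position is [2 8 8 / 9 12 7 / 2 4 8]. Elementwise product with the kernel and sum: 2·1 + 8·-1 + 9·-1 + 12·-1.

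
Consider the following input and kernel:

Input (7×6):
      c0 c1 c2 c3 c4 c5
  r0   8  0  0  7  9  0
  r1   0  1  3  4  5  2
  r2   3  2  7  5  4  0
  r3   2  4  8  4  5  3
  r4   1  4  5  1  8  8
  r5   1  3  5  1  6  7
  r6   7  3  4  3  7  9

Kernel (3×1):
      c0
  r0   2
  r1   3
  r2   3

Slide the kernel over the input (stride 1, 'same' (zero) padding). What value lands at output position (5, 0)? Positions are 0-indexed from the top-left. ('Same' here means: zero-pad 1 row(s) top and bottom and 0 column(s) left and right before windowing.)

26

The receptive field on the zero-padded input at this output position is [1 / 1 / 7]. Elementwise product with the kernel and sum: 1·2 + 1·3 + 7·3.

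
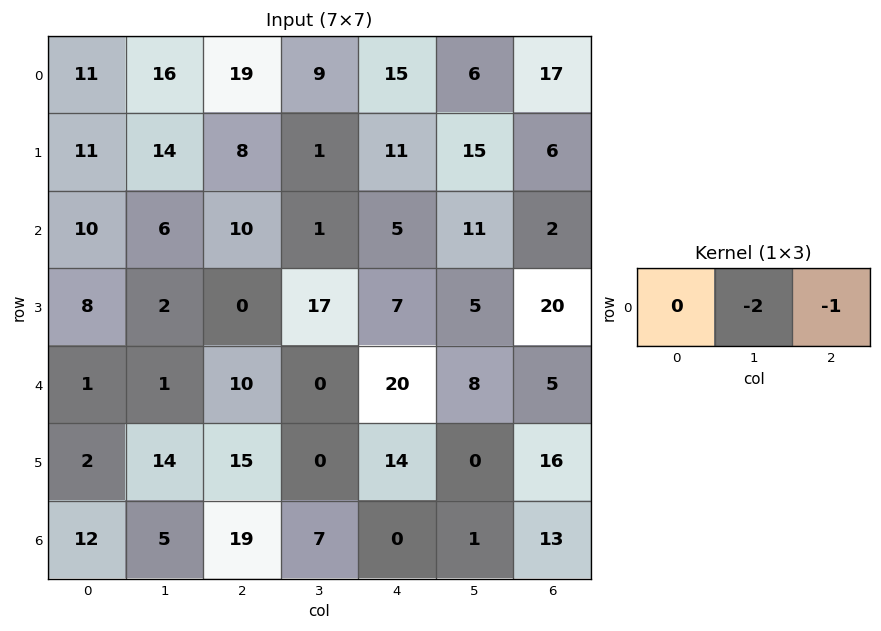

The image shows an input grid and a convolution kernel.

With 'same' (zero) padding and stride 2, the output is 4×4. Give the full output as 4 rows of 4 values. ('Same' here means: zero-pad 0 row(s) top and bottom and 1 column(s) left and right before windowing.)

-38 -47 -36 -34
-26 -21 -21 -4
-3 -20 -48 -10
-29 -45 -1 -26

Output[0,0]: The receptive field on the zero-padded input at this output position is [0 11 16]. Elementwise product with the kernel and sum: 11·-2 + 16·-1.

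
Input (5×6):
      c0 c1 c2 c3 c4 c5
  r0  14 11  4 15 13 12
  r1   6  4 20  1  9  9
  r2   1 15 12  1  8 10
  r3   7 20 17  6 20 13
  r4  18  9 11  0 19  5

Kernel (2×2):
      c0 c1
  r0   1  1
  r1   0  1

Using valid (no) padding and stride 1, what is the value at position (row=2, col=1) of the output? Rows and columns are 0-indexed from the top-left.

44

The receptive field on the input at this output position is [15 12 / 20 17]. Elementwise product with the kernel and sum: 15·1 + 12·1 + 17·1.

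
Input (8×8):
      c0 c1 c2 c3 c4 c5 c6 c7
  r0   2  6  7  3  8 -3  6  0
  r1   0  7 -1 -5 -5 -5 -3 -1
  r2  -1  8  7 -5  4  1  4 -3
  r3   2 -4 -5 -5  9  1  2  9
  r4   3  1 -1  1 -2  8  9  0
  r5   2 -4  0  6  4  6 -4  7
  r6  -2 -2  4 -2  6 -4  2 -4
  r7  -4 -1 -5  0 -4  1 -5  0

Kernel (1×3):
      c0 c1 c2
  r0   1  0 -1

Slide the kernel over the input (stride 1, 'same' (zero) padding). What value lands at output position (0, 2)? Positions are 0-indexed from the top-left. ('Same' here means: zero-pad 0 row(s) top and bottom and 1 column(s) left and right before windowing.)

3

The receptive field on the zero-padded input at this output position is [6 7 3]. Elementwise product with the kernel and sum: 6·1 + 3·-1.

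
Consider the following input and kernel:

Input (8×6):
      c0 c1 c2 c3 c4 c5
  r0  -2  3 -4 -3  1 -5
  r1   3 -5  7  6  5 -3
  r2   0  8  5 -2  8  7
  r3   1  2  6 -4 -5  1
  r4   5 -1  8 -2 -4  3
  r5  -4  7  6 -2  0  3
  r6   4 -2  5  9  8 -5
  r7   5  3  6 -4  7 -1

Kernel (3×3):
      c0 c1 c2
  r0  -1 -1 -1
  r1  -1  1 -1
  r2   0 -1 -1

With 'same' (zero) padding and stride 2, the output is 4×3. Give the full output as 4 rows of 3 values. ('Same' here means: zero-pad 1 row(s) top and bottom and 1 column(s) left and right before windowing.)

Output[0,0]: The receptive field on the zero-padded input at this output position is [0 0 0 / 0 -2 3 / 0 3 -5]. Elementwise product with the kernel and sum: 0·-1 + 0·-1 + 0·-1 + 0·-1 + -2·1 + 3·-1 + 3·-1 + -5·-1.

-3 -17 7
-9 -11 -1
0 3 0
-5 -15 -3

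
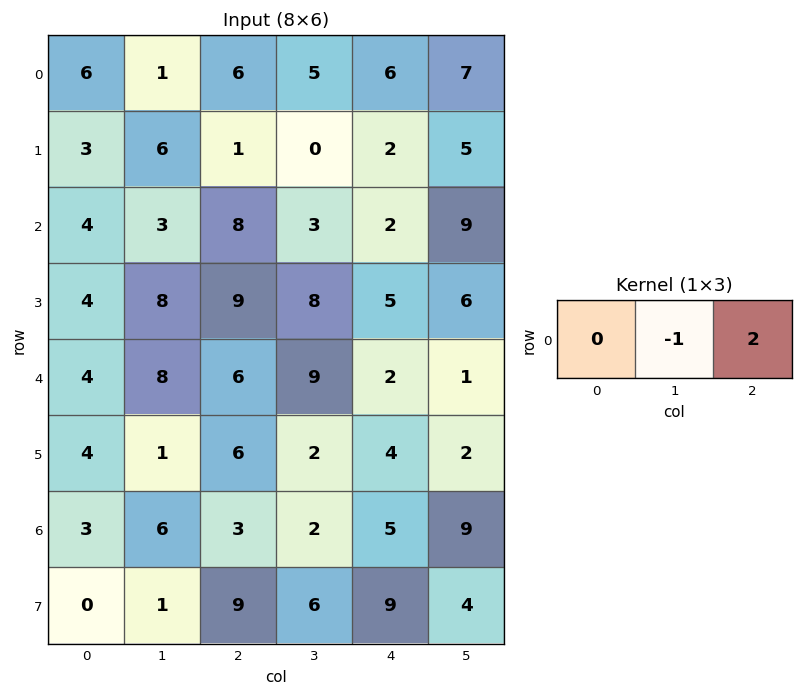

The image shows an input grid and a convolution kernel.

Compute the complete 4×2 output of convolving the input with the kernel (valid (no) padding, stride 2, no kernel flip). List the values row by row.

Output[0,0]: The receptive field on the input at this output position is [6 1 6]. Elementwise product with the kernel and sum: 1·-1 + 6·2.
Output[0,1]: The receptive field on the input at this output position is [6 5 6]. Elementwise product with the kernel and sum: 5·-1 + 6·2.

11 7
13 1
4 -5
0 8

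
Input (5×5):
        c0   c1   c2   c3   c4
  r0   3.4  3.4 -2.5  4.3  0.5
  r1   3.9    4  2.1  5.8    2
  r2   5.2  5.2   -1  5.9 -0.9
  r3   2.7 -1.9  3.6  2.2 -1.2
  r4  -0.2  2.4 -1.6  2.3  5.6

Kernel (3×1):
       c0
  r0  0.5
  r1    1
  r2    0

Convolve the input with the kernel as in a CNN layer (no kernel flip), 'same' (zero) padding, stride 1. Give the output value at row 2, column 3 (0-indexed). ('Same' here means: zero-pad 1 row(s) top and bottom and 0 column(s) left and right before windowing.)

The receptive field on the zero-padded input at this output position is [5.8 / 5.9 / 2.2]. Elementwise product with the kernel and sum: 5.8·0.5 + 5.9·1.

8.8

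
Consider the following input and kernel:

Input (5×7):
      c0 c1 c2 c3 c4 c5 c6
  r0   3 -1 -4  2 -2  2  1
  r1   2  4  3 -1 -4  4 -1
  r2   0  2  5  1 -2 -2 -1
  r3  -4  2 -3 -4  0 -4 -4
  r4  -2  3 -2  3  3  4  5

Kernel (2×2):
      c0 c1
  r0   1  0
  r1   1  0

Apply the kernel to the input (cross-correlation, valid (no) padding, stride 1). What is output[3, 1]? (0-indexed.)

5

The receptive field on the input at this output position is [2 -3 / 3 -2]. Elementwise product with the kernel and sum: 2·1 + 3·1.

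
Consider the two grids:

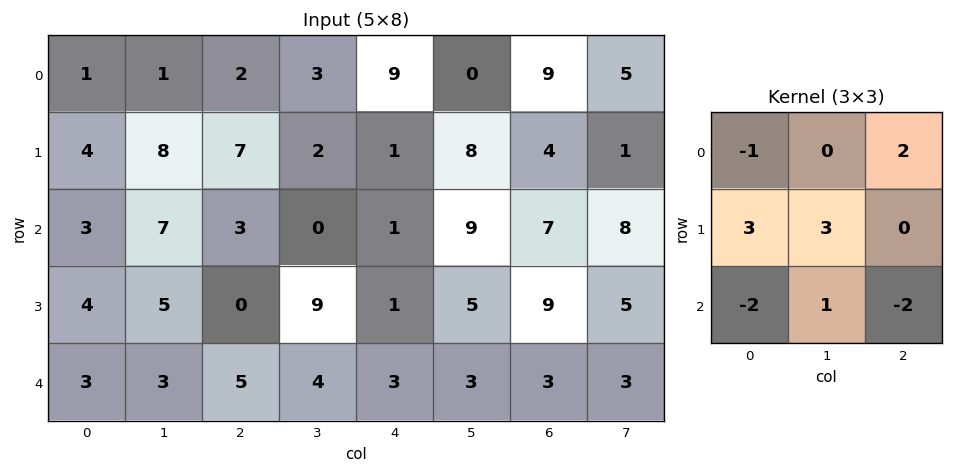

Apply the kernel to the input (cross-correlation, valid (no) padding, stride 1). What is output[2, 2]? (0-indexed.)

The receptive field on the input at this output position is [3 0 1 / 0 9 1 / 5 4 3]. Elementwise product with the kernel and sum: 3·-1 + 1·2 + 0·3 + 9·3 + 5·-2 + 4·1 + 3·-2.

14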